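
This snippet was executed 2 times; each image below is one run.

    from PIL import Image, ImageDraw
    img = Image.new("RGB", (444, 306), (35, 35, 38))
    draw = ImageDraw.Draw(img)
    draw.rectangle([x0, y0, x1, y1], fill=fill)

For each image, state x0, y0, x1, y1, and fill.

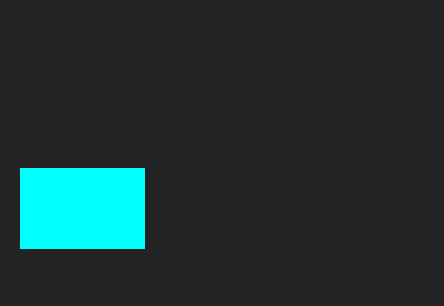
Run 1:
x0 = 20, y0 = 168, x1 = 144, y1 = 248, fill = 'cyan'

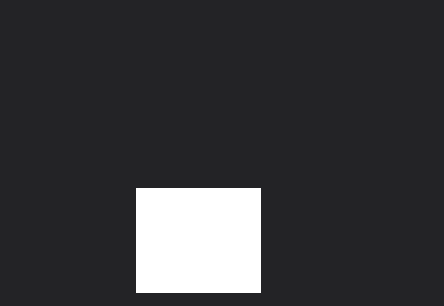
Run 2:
x0 = 136, y0 = 188, x1 = 260, y1 = 292, fill = 'white'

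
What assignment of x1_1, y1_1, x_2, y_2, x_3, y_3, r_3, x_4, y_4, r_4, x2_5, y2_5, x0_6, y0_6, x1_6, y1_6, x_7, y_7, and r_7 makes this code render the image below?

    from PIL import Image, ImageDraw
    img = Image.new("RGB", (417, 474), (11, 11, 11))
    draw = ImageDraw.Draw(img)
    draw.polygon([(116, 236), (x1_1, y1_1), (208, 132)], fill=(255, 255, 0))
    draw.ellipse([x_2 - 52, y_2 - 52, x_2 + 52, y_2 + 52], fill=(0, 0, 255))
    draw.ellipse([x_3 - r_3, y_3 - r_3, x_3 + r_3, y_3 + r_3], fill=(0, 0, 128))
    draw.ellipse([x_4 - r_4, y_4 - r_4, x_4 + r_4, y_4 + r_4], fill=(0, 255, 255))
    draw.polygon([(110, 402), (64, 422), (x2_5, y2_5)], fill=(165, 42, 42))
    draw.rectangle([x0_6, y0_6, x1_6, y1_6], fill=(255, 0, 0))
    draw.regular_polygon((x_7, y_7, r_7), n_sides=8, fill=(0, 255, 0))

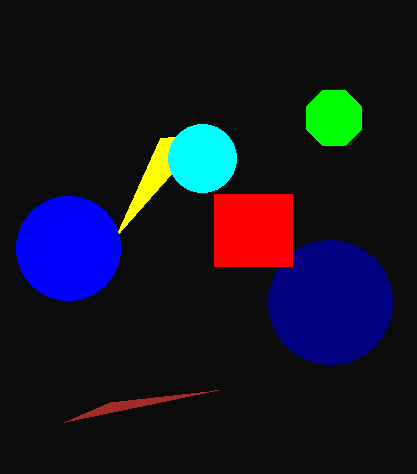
x1_1 = 160, y1_1 = 138, x_2 = 68, y_2 = 248, x_3 = 330, y_3 = 302, r_3 = 62, x_4 = 202, y_4 = 158, r_4 = 34, x2_5 = 218, y2_5 = 390, x0_6 = 214, y0_6 = 194, x1_6 = 292, y1_6 = 266, x_7 = 334, y_7 = 118, r_7 = 30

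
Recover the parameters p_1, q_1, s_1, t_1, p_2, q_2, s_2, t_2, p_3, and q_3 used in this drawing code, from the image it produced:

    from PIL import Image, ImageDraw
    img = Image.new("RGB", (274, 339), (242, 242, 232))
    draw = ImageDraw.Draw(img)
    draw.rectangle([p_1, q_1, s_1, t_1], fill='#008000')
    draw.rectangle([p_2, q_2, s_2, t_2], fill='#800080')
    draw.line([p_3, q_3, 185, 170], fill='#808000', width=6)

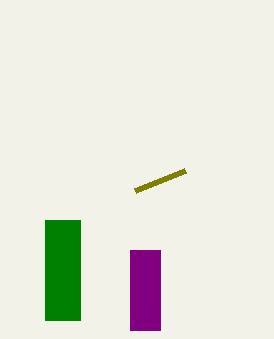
p_1 = 45; q_1 = 220; s_1 = 80; t_1 = 320; p_2 = 130; q_2 = 250; s_2 = 160; t_2 = 330; p_3 = 135; q_3 = 190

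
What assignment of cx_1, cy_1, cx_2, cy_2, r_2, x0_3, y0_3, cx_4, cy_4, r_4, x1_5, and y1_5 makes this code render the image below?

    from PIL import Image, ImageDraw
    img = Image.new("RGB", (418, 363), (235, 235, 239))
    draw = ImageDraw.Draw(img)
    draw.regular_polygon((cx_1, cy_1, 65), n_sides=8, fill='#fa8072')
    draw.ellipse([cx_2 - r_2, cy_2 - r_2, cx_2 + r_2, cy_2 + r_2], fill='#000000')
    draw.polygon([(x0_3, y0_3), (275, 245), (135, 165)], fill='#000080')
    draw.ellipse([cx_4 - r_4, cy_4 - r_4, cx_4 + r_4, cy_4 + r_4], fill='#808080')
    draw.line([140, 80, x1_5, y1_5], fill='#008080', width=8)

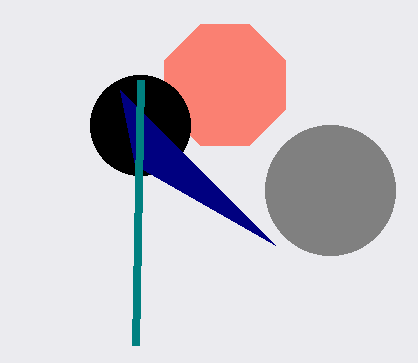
cx_1 = 225, cy_1 = 85, cx_2 = 140, cy_2 = 125, r_2 = 50, x0_3 = 120, y0_3 = 90, cx_4 = 330, cy_4 = 190, r_4 = 65, x1_5 = 135, y1_5 = 345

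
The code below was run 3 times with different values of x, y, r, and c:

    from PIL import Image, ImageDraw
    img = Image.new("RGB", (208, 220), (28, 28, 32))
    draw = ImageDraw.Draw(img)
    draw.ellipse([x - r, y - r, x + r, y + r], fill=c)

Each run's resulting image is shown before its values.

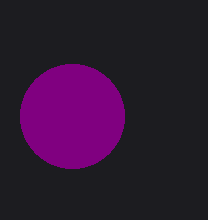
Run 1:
x = 72, y = 116, r = 52, c = 'purple'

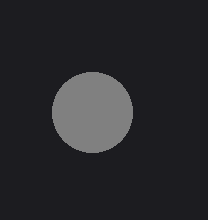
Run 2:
x = 92, y = 112, r = 40, c = 'gray'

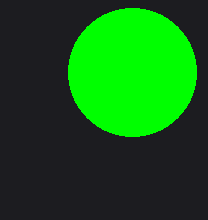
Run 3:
x = 132
y = 72
r = 64
c = 'lime'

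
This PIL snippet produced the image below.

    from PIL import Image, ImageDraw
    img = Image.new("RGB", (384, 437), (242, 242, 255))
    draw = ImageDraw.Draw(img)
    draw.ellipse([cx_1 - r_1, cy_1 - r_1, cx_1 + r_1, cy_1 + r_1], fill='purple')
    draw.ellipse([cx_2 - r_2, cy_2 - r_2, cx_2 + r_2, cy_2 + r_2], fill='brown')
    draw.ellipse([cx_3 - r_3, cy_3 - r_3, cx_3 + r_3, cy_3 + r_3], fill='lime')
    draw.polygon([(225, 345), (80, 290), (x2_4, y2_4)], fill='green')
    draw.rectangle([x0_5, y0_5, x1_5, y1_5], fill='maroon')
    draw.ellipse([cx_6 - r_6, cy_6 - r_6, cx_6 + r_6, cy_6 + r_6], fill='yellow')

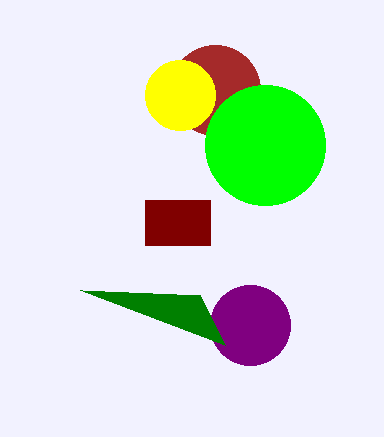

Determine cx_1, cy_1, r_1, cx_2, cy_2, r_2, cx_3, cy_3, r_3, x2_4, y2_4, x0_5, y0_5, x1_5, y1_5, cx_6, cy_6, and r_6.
cx_1 = 250; cy_1 = 325; r_1 = 40; cx_2 = 215; cy_2 = 90; r_2 = 45; cx_3 = 265; cy_3 = 145; r_3 = 60; x2_4 = 200; y2_4 = 295; x0_5 = 145; y0_5 = 200; x1_5 = 210; y1_5 = 245; cx_6 = 180; cy_6 = 95; r_6 = 35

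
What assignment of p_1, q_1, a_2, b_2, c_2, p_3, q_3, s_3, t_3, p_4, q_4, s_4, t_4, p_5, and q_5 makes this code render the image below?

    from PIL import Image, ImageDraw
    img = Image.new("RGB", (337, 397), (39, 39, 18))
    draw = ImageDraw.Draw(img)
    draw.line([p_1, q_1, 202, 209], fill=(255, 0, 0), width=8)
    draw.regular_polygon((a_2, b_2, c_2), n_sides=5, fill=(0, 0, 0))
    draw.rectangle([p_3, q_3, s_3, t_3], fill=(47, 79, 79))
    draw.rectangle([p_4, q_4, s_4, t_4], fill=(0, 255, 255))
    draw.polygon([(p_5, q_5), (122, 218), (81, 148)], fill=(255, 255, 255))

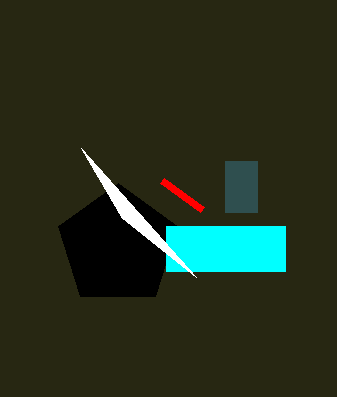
p_1 = 162
q_1 = 180
a_2 = 118
b_2 = 246
c_2 = 63
p_3 = 225
q_3 = 161
s_3 = 257
t_3 = 212
p_4 = 166
q_4 = 226
s_4 = 285
t_4 = 271
p_5 = 196
q_5 = 277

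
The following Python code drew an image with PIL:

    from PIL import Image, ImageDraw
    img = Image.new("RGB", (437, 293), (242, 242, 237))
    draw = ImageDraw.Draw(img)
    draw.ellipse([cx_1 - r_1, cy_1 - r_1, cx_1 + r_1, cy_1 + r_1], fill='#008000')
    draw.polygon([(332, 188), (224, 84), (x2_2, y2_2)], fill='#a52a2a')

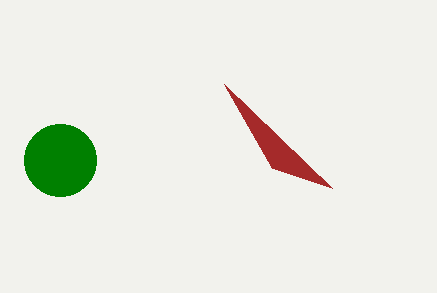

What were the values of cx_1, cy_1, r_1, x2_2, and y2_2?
cx_1 = 60; cy_1 = 160; r_1 = 36; x2_2 = 272; y2_2 = 168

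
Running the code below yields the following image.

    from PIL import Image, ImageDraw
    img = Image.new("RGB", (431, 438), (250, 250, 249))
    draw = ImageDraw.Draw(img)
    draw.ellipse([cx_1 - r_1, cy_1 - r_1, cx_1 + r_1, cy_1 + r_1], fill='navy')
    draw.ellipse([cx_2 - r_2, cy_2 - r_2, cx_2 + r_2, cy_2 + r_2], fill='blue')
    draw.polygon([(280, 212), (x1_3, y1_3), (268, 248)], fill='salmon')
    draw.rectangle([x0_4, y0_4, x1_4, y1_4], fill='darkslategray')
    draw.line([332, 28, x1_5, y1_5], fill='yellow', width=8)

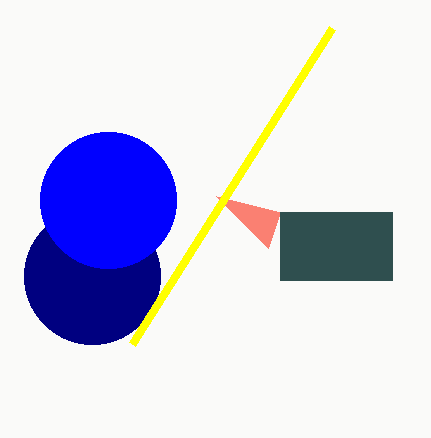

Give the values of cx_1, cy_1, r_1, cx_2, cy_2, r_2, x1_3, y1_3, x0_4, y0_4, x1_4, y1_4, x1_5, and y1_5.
cx_1 = 92; cy_1 = 276; r_1 = 68; cx_2 = 108; cy_2 = 200; r_2 = 68; x1_3 = 216; y1_3 = 196; x0_4 = 280; y0_4 = 212; x1_4 = 392; y1_4 = 280; x1_5 = 132; y1_5 = 344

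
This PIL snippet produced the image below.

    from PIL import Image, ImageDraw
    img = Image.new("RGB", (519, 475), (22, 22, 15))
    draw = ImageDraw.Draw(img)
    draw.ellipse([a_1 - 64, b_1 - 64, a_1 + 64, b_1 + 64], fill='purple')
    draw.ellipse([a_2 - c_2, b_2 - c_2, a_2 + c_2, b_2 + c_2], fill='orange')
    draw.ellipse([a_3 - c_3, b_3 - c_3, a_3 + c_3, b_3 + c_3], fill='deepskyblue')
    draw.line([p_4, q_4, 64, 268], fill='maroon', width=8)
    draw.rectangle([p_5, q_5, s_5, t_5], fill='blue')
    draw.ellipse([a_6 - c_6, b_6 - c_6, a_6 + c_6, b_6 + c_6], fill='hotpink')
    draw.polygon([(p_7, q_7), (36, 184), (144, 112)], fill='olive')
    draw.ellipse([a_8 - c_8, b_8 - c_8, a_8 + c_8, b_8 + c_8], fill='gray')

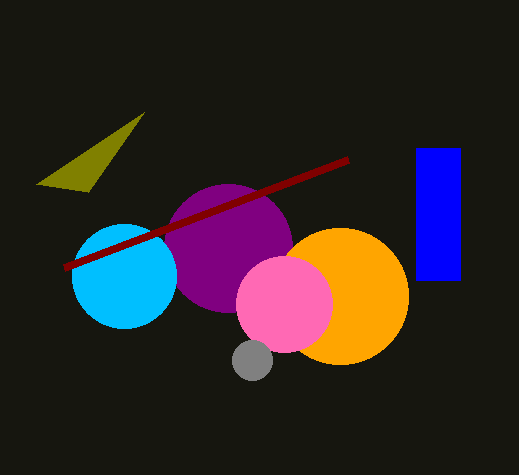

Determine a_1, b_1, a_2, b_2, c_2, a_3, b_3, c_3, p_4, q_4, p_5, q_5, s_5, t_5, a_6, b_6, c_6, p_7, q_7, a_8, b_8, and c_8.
a_1 = 228; b_1 = 248; a_2 = 340; b_2 = 296; c_2 = 68; a_3 = 124; b_3 = 276; c_3 = 52; p_4 = 348; q_4 = 160; p_5 = 416; q_5 = 148; s_5 = 460; t_5 = 280; a_6 = 284; b_6 = 304; c_6 = 48; p_7 = 88; q_7 = 192; a_8 = 252; b_8 = 360; c_8 = 20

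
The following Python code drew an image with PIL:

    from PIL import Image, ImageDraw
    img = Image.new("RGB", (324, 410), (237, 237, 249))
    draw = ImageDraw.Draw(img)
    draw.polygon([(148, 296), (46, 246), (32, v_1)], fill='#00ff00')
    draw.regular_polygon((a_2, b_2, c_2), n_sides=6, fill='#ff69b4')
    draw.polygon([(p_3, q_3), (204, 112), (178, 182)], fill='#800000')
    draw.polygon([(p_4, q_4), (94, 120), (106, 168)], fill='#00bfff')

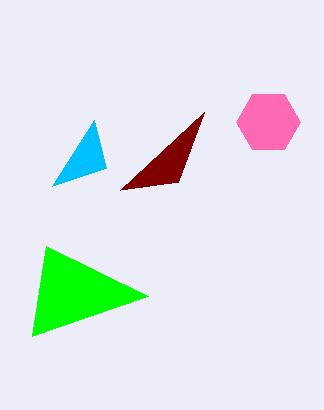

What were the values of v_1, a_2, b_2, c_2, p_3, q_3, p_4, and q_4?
v_1 = 336; a_2 = 268; b_2 = 122; c_2 = 32; p_3 = 120; q_3 = 190; p_4 = 52; q_4 = 186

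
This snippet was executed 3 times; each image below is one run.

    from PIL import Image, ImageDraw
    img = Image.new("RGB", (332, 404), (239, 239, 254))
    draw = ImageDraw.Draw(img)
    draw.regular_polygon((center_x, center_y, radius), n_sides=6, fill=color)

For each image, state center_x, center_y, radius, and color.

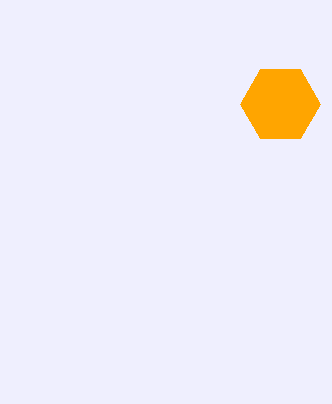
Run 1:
center_x = 280, center_y = 104, radius = 40, color = 'orange'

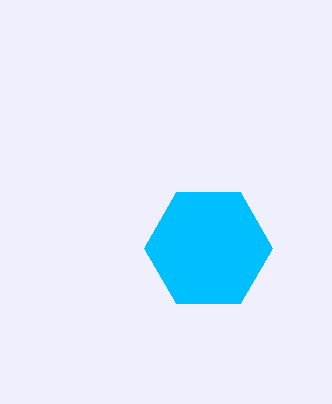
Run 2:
center_x = 208, center_y = 248, radius = 64, color = 'deepskyblue'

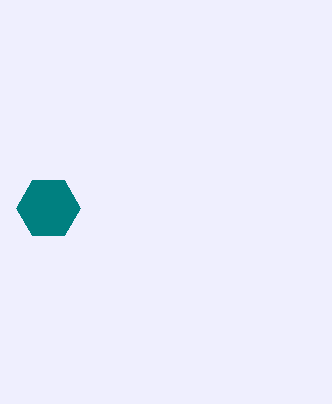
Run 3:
center_x = 48, center_y = 208, radius = 32, color = 'teal'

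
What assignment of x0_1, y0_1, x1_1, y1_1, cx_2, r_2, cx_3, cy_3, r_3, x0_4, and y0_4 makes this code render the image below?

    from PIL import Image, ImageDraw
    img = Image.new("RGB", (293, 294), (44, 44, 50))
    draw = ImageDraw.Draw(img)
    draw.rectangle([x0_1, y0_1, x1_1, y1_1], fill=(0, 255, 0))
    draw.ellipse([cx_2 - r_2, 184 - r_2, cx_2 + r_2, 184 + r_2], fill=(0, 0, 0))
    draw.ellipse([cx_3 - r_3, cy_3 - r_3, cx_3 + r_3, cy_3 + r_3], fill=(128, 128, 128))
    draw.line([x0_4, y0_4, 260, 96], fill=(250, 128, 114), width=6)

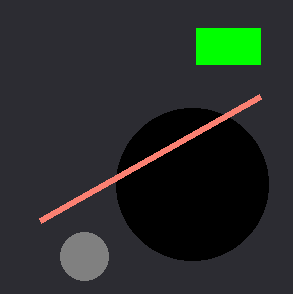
x0_1 = 196, y0_1 = 28, x1_1 = 260, y1_1 = 64, cx_2 = 192, r_2 = 76, cx_3 = 84, cy_3 = 256, r_3 = 24, x0_4 = 40, y0_4 = 220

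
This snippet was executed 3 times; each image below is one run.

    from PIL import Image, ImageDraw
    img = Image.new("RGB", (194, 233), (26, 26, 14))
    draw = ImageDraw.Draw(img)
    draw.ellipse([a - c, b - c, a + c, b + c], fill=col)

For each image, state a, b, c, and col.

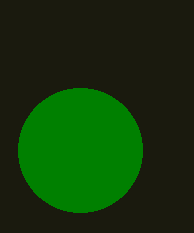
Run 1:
a = 80
b = 150
c = 62
col = 'green'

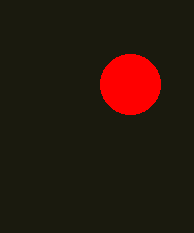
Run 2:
a = 130; b = 84; c = 30; col = 'red'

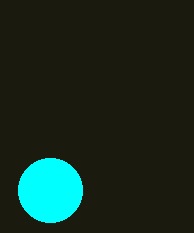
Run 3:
a = 50, b = 190, c = 32, col = 'cyan'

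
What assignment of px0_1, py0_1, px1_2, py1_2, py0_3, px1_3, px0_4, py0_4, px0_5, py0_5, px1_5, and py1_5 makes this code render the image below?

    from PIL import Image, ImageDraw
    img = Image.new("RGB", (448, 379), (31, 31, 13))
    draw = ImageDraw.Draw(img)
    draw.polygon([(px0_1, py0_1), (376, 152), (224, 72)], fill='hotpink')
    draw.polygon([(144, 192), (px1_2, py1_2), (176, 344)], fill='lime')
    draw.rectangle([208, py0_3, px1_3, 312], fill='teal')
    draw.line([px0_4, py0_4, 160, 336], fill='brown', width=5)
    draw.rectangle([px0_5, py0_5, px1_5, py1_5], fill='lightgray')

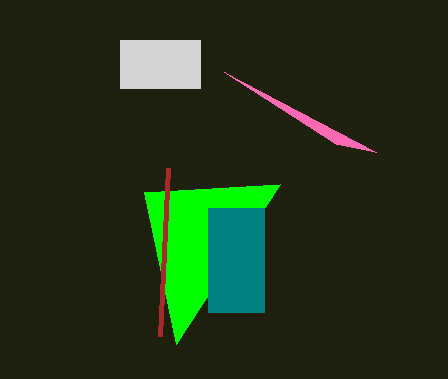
px0_1 = 336; py0_1 = 144; px1_2 = 280; py1_2 = 184; py0_3 = 208; px1_3 = 264; px0_4 = 168; py0_4 = 168; px0_5 = 120; py0_5 = 40; px1_5 = 200; py1_5 = 88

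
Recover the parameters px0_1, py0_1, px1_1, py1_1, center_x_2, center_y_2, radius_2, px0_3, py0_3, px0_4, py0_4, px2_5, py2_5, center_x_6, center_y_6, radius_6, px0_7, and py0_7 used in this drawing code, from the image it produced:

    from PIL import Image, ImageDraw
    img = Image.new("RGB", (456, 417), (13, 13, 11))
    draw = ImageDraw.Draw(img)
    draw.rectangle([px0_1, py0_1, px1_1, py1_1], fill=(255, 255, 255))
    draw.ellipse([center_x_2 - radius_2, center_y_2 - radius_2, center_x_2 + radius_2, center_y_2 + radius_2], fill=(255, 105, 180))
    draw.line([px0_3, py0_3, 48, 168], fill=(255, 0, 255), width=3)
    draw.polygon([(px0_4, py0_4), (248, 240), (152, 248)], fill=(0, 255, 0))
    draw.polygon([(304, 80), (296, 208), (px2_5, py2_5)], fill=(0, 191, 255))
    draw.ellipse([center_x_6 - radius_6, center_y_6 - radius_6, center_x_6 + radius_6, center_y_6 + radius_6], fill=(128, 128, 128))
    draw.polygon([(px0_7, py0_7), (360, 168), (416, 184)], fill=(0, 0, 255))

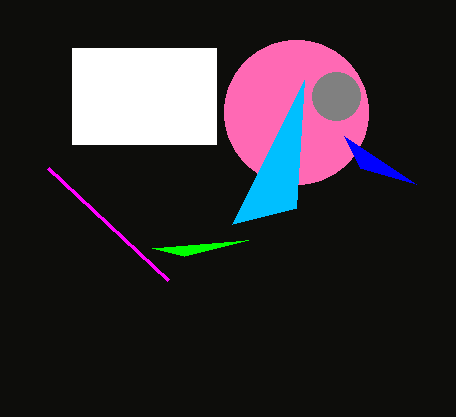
px0_1 = 72, py0_1 = 48, px1_1 = 216, py1_1 = 144, center_x_2 = 296, center_y_2 = 112, radius_2 = 72, px0_3 = 168, py0_3 = 280, px0_4 = 184, py0_4 = 256, px2_5 = 232, py2_5 = 224, center_x_6 = 336, center_y_6 = 96, radius_6 = 24, px0_7 = 344, py0_7 = 136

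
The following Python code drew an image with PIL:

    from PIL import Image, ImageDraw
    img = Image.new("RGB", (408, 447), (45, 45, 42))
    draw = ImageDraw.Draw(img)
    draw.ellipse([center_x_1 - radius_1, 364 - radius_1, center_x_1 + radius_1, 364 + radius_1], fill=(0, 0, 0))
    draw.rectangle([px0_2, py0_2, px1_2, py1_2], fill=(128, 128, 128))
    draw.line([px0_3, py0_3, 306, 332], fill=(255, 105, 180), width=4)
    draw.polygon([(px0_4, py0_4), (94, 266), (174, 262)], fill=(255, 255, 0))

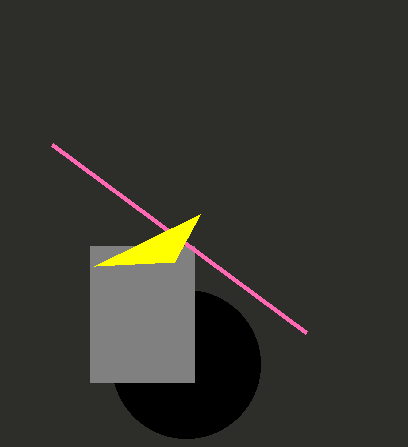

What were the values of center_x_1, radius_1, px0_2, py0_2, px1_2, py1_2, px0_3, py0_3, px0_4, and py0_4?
center_x_1 = 186
radius_1 = 74
px0_2 = 90
py0_2 = 246
px1_2 = 194
py1_2 = 382
px0_3 = 52
py0_3 = 144
px0_4 = 200
py0_4 = 214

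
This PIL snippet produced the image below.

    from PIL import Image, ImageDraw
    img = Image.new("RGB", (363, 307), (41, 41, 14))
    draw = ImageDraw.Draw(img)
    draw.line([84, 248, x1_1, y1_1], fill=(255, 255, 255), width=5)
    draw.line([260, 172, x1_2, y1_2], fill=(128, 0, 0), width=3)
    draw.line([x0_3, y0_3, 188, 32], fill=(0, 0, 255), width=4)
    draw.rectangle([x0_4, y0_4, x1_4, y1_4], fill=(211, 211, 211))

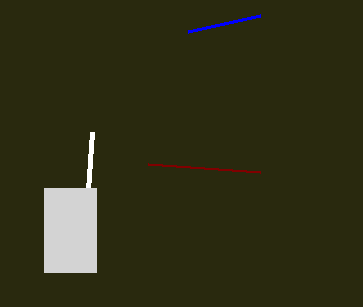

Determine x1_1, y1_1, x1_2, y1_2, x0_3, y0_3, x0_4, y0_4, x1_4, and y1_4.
x1_1 = 92; y1_1 = 132; x1_2 = 148; y1_2 = 164; x0_3 = 260; y0_3 = 16; x0_4 = 44; y0_4 = 188; x1_4 = 96; y1_4 = 272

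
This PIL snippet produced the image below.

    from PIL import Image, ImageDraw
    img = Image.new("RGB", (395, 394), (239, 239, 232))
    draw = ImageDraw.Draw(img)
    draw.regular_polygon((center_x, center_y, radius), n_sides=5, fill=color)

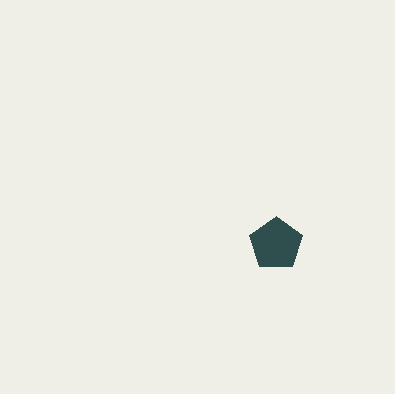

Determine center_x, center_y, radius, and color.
center_x = 276, center_y = 244, radius = 28, color = 'darkslategray'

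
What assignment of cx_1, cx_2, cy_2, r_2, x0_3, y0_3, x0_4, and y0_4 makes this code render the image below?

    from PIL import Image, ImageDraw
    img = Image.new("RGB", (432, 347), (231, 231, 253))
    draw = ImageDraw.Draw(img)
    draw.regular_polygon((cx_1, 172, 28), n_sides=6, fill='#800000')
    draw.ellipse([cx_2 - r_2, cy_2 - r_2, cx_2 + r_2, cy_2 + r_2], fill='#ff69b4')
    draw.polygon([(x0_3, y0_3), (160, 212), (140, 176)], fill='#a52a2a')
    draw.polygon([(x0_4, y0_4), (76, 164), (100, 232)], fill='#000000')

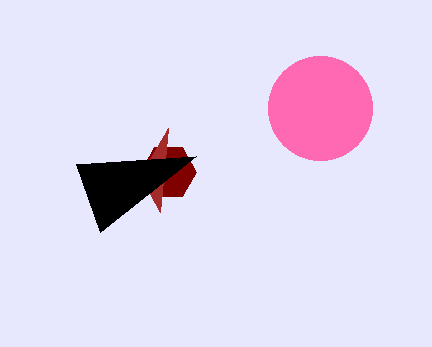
cx_1 = 168
cx_2 = 320
cy_2 = 108
r_2 = 52
x0_3 = 168
y0_3 = 128
x0_4 = 196
y0_4 = 156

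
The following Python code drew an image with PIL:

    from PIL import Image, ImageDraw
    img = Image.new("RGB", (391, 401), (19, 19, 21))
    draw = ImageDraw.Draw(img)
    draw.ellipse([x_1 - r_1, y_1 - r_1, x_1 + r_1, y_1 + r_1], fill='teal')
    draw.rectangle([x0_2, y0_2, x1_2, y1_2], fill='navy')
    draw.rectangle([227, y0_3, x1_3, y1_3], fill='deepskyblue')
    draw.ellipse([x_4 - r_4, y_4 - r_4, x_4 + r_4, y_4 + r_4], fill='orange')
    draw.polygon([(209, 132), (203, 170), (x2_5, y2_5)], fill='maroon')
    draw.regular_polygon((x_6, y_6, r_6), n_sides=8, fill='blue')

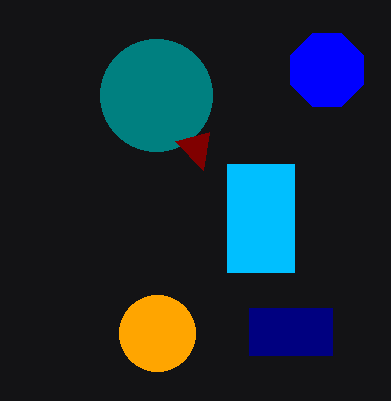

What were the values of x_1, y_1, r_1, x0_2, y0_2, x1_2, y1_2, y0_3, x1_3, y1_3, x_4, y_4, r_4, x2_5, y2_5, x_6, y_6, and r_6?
x_1 = 156, y_1 = 95, r_1 = 56, x0_2 = 249, y0_2 = 308, x1_2 = 332, y1_2 = 355, y0_3 = 164, x1_3 = 294, y1_3 = 272, x_4 = 157, y_4 = 333, r_4 = 38, x2_5 = 175, y2_5 = 141, x_6 = 327, y_6 = 70, r_6 = 39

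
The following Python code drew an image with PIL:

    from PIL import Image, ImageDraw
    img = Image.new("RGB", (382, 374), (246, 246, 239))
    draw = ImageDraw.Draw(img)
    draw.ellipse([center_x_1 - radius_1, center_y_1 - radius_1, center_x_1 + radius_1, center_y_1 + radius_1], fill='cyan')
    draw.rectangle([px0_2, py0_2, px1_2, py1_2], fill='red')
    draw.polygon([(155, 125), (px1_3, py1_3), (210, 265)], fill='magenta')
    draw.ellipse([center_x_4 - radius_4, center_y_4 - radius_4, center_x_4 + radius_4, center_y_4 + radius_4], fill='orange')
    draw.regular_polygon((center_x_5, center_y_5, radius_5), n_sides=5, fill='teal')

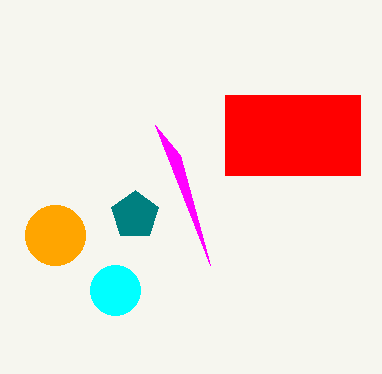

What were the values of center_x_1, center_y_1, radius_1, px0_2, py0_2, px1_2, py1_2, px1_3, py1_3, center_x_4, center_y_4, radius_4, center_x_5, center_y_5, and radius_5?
center_x_1 = 115; center_y_1 = 290; radius_1 = 25; px0_2 = 225; py0_2 = 95; px1_2 = 360; py1_2 = 175; px1_3 = 180; py1_3 = 155; center_x_4 = 55; center_y_4 = 235; radius_4 = 30; center_x_5 = 135; center_y_5 = 215; radius_5 = 25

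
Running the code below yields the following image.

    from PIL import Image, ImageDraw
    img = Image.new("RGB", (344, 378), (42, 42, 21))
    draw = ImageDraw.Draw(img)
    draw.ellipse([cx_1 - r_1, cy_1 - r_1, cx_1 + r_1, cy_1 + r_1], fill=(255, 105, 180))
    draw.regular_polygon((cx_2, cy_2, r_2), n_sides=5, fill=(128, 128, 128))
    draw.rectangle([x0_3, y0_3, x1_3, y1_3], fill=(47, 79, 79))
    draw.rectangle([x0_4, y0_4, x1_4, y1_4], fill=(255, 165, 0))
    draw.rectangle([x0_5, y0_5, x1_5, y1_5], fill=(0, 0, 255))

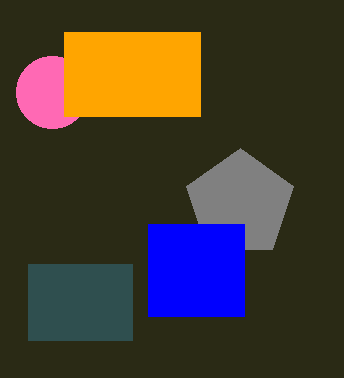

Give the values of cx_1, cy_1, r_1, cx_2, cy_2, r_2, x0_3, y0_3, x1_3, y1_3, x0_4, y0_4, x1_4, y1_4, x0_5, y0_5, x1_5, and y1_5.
cx_1 = 52, cy_1 = 92, r_1 = 36, cx_2 = 240, cy_2 = 204, r_2 = 56, x0_3 = 28, y0_3 = 264, x1_3 = 132, y1_3 = 340, x0_4 = 64, y0_4 = 32, x1_4 = 200, y1_4 = 116, x0_5 = 148, y0_5 = 224, x1_5 = 244, y1_5 = 316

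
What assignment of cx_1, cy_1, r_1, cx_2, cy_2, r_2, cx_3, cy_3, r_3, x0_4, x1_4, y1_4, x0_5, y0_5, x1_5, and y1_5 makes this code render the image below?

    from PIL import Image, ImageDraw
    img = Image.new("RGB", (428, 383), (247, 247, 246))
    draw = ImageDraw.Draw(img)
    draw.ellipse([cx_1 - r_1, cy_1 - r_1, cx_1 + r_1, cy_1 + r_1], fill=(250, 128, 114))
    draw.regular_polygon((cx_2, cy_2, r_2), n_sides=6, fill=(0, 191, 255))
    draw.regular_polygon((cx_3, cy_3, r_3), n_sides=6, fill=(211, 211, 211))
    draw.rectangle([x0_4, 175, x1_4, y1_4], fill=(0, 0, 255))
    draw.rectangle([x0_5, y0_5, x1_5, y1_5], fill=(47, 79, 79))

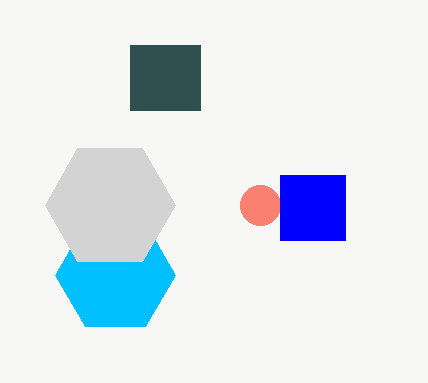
cx_1 = 260, cy_1 = 205, r_1 = 20, cx_2 = 115, cy_2 = 275, r_2 = 60, cx_3 = 110, cy_3 = 205, r_3 = 65, x0_4 = 280, x1_4 = 345, y1_4 = 240, x0_5 = 130, y0_5 = 45, x1_5 = 200, y1_5 = 110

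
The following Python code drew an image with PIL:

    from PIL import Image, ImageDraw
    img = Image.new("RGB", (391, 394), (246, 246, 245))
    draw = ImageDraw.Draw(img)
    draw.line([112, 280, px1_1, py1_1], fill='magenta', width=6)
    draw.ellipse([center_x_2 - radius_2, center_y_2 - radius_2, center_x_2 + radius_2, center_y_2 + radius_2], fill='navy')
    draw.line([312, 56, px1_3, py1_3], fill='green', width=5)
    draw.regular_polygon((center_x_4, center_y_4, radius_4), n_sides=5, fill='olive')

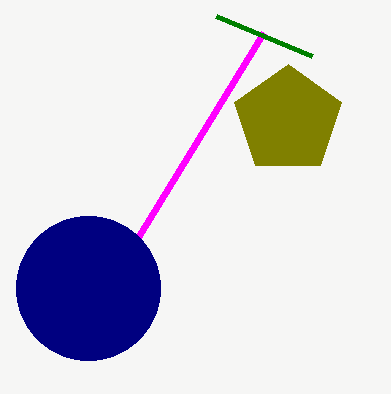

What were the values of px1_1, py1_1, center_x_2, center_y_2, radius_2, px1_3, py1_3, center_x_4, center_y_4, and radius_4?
px1_1 = 264, py1_1 = 32, center_x_2 = 88, center_y_2 = 288, radius_2 = 72, px1_3 = 216, py1_3 = 16, center_x_4 = 288, center_y_4 = 120, radius_4 = 56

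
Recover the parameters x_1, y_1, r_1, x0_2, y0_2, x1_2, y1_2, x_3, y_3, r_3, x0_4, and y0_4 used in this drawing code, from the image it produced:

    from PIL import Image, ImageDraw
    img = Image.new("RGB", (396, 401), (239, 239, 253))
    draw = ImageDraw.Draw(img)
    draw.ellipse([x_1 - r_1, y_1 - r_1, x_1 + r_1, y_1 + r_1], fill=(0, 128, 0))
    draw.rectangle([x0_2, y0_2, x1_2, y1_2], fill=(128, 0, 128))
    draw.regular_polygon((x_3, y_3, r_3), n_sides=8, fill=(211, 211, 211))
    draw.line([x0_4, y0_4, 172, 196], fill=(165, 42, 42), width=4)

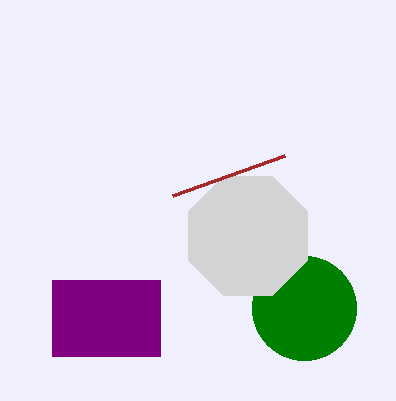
x_1 = 304, y_1 = 308, r_1 = 52, x0_2 = 52, y0_2 = 280, x1_2 = 160, y1_2 = 356, x_3 = 248, y_3 = 236, r_3 = 64, x0_4 = 284, y0_4 = 156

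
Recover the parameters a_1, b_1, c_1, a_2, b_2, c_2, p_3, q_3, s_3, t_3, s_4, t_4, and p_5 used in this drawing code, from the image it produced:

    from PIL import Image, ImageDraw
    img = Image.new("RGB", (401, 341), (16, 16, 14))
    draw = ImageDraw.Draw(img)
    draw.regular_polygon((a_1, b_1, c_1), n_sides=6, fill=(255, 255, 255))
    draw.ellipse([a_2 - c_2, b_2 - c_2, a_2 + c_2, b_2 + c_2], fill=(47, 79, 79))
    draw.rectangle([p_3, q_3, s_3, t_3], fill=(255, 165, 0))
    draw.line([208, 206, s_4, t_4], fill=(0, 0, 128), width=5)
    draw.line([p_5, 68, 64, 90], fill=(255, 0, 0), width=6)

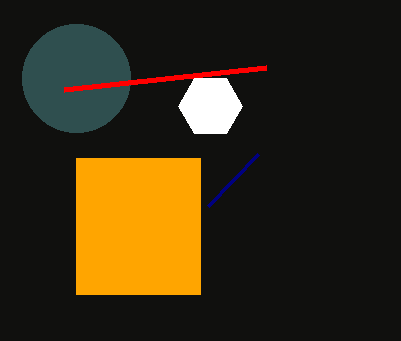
a_1 = 210; b_1 = 106; c_1 = 32; a_2 = 76; b_2 = 78; c_2 = 54; p_3 = 76; q_3 = 158; s_3 = 200; t_3 = 294; s_4 = 258; t_4 = 154; p_5 = 266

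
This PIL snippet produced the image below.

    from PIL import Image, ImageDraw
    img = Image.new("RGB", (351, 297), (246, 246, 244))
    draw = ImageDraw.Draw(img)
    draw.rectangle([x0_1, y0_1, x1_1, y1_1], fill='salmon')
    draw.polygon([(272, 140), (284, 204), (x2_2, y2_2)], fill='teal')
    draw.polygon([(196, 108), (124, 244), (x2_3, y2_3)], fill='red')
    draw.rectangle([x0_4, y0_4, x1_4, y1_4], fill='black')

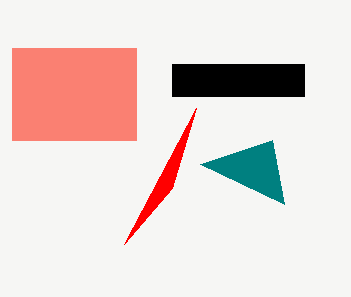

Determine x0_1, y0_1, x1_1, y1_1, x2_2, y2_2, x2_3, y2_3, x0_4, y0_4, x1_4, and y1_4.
x0_1 = 12; y0_1 = 48; x1_1 = 136; y1_1 = 140; x2_2 = 200; y2_2 = 164; x2_3 = 172; y2_3 = 188; x0_4 = 172; y0_4 = 64; x1_4 = 304; y1_4 = 96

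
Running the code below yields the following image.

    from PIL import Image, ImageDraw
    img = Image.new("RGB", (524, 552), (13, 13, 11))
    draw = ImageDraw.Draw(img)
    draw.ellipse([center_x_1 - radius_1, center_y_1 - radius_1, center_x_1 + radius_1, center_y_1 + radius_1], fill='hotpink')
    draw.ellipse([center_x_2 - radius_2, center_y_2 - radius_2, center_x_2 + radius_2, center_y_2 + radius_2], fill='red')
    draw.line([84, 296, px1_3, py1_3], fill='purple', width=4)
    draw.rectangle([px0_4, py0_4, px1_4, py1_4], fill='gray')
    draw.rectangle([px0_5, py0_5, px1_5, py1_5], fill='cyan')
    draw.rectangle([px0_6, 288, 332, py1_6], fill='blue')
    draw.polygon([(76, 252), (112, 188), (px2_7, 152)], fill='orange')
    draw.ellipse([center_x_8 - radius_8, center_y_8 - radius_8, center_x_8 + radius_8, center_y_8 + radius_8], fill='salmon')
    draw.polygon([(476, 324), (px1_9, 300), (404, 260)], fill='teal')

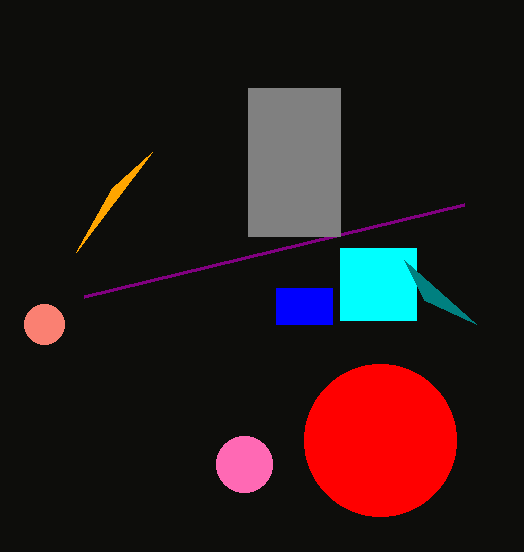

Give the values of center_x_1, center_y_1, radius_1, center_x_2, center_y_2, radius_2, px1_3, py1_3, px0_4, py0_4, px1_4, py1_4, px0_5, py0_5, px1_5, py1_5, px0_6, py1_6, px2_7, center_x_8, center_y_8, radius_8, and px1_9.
center_x_1 = 244; center_y_1 = 464; radius_1 = 28; center_x_2 = 380; center_y_2 = 440; radius_2 = 76; px1_3 = 464; py1_3 = 204; px0_4 = 248; py0_4 = 88; px1_4 = 340; py1_4 = 236; px0_5 = 340; py0_5 = 248; px1_5 = 416; py1_5 = 320; px0_6 = 276; py1_6 = 324; px2_7 = 152; center_x_8 = 44; center_y_8 = 324; radius_8 = 20; px1_9 = 424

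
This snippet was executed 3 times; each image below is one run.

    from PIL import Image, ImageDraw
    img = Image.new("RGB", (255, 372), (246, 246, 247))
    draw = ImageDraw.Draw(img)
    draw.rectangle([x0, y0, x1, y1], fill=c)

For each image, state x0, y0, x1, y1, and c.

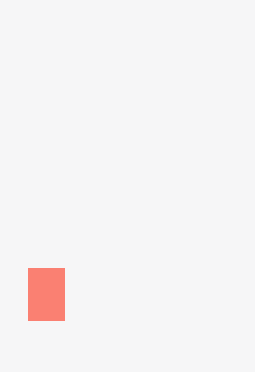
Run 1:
x0 = 28, y0 = 268, x1 = 64, y1 = 320, c = 'salmon'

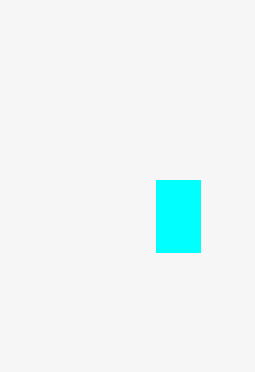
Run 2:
x0 = 156; y0 = 180; x1 = 200; y1 = 252; c = 'cyan'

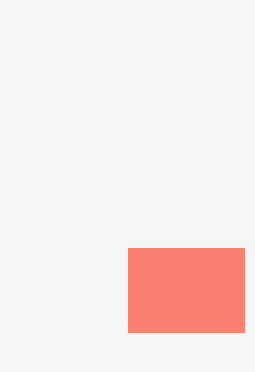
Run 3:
x0 = 128; y0 = 248; x1 = 244; y1 = 332; c = 'salmon'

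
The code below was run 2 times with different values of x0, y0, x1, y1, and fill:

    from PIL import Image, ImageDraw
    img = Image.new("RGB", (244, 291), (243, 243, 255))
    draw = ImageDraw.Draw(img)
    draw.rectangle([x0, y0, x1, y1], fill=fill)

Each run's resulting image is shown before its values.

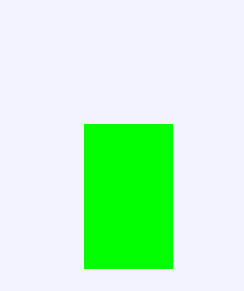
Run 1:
x0 = 84; y0 = 124; x1 = 172; y1 = 268; fill = 'lime'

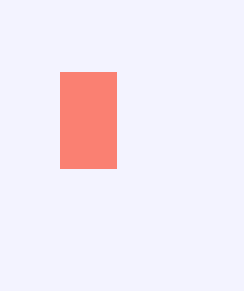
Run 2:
x0 = 60, y0 = 72, x1 = 116, y1 = 168, fill = 'salmon'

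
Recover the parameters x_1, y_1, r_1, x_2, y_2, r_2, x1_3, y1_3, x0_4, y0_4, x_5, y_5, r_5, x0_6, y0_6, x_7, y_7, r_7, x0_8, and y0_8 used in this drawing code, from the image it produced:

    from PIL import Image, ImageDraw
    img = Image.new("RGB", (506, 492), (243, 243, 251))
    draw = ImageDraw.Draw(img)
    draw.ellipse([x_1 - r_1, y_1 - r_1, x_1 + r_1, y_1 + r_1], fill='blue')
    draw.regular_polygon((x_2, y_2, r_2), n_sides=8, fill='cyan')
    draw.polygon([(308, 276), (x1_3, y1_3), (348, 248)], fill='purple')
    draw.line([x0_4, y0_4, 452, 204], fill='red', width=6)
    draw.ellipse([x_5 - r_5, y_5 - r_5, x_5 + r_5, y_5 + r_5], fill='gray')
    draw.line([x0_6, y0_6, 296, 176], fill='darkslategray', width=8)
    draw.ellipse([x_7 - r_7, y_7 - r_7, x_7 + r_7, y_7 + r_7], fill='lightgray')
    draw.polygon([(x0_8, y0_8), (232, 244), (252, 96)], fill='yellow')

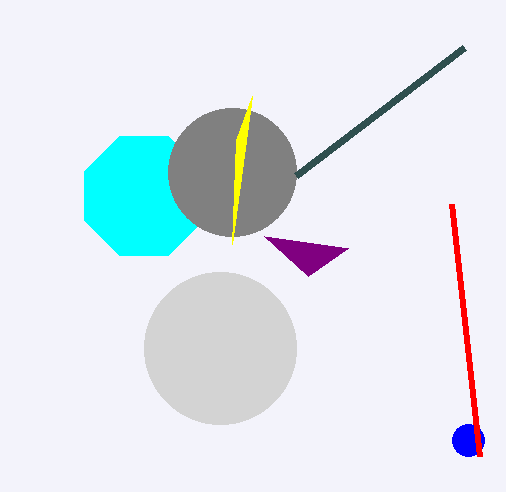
x_1 = 468, y_1 = 440, r_1 = 16, x_2 = 144, y_2 = 196, r_2 = 64, x1_3 = 264, y1_3 = 236, x0_4 = 480, y0_4 = 456, x_5 = 232, y_5 = 172, r_5 = 64, x0_6 = 464, y0_6 = 48, x_7 = 220, y_7 = 348, r_7 = 76, x0_8 = 236, y0_8 = 140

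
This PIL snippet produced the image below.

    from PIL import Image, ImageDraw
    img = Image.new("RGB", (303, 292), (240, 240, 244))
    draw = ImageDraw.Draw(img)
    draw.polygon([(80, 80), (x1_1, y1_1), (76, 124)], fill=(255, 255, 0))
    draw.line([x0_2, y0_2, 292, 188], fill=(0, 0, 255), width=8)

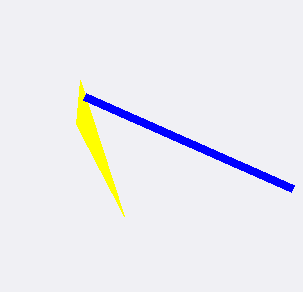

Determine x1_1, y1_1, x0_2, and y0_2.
x1_1 = 124
y1_1 = 216
x0_2 = 84
y0_2 = 96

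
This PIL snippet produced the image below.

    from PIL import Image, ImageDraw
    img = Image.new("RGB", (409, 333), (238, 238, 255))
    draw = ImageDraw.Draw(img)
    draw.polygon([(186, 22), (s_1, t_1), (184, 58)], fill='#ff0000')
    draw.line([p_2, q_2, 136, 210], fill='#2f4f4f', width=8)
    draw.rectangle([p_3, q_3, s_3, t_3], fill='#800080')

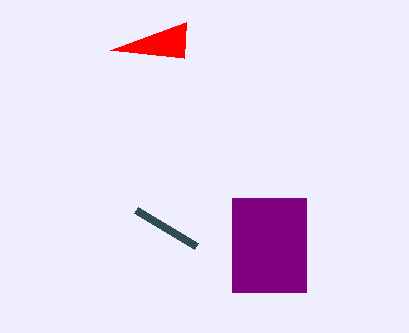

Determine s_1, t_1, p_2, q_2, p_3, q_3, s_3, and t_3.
s_1 = 110, t_1 = 50, p_2 = 196, q_2 = 246, p_3 = 232, q_3 = 198, s_3 = 306, t_3 = 292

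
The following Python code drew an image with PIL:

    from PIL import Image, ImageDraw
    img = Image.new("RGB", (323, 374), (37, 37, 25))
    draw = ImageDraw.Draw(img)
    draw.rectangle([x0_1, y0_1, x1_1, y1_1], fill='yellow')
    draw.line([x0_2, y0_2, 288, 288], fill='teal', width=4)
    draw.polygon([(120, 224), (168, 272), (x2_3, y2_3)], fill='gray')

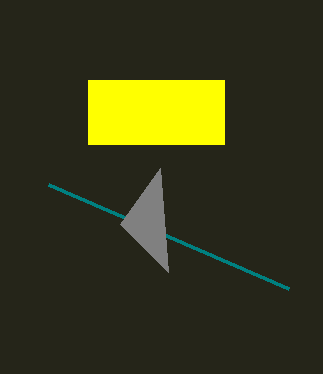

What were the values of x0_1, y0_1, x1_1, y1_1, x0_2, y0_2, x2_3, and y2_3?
x0_1 = 88, y0_1 = 80, x1_1 = 224, y1_1 = 144, x0_2 = 48, y0_2 = 184, x2_3 = 160, y2_3 = 168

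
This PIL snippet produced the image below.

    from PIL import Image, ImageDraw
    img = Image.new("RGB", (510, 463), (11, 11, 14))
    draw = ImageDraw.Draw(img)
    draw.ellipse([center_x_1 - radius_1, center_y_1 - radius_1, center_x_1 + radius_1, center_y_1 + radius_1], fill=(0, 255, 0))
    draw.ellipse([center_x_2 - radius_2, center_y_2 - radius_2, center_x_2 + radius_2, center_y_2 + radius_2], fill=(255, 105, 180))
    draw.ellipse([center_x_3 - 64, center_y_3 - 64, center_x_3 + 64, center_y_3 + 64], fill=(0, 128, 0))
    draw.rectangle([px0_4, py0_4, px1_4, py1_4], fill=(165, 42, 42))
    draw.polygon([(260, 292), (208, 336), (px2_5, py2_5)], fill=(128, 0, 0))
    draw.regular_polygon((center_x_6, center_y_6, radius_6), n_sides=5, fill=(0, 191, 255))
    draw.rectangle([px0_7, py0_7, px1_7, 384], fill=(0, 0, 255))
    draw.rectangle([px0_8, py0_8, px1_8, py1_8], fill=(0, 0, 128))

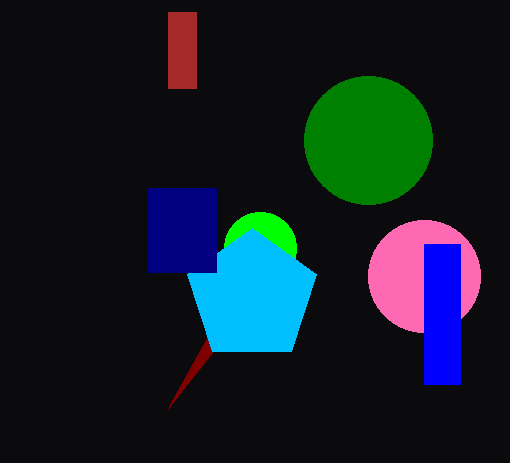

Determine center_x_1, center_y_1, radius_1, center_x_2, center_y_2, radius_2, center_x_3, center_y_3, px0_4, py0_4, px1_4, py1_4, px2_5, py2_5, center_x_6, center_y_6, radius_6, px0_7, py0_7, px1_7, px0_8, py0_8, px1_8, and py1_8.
center_x_1 = 260
center_y_1 = 248
radius_1 = 36
center_x_2 = 424
center_y_2 = 276
radius_2 = 56
center_x_3 = 368
center_y_3 = 140
px0_4 = 168
py0_4 = 12
px1_4 = 196
py1_4 = 88
px2_5 = 168
py2_5 = 408
center_x_6 = 252
center_y_6 = 296
radius_6 = 68
px0_7 = 424
py0_7 = 244
px1_7 = 460
px0_8 = 148
py0_8 = 188
px1_8 = 216
py1_8 = 272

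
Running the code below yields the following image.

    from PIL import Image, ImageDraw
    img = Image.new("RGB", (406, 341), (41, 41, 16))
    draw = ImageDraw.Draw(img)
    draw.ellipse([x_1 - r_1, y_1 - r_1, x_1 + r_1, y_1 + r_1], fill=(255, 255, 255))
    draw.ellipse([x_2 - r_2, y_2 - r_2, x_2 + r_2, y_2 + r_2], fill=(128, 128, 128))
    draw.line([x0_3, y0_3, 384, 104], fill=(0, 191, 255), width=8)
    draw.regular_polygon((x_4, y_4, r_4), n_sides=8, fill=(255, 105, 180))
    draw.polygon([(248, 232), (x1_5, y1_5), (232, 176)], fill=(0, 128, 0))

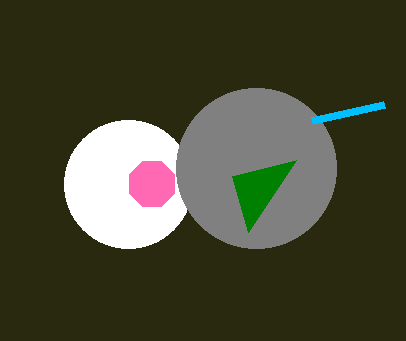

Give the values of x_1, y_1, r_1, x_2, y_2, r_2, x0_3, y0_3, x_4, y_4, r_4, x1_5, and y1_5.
x_1 = 128, y_1 = 184, r_1 = 64, x_2 = 256, y_2 = 168, r_2 = 80, x0_3 = 312, y0_3 = 120, x_4 = 152, y_4 = 184, r_4 = 24, x1_5 = 296, y1_5 = 160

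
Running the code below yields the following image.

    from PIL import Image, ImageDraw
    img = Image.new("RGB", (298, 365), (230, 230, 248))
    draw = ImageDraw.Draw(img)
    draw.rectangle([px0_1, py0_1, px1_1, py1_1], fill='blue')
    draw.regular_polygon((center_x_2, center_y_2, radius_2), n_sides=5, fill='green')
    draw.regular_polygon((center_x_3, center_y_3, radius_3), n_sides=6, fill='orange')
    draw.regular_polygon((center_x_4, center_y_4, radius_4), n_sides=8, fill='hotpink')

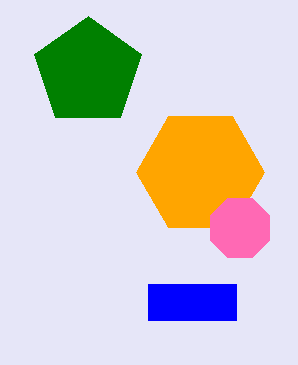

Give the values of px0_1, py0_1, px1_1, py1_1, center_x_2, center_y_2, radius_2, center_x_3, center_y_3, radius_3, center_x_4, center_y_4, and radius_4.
px0_1 = 148, py0_1 = 284, px1_1 = 236, py1_1 = 320, center_x_2 = 88, center_y_2 = 72, radius_2 = 56, center_x_3 = 200, center_y_3 = 172, radius_3 = 64, center_x_4 = 240, center_y_4 = 228, radius_4 = 32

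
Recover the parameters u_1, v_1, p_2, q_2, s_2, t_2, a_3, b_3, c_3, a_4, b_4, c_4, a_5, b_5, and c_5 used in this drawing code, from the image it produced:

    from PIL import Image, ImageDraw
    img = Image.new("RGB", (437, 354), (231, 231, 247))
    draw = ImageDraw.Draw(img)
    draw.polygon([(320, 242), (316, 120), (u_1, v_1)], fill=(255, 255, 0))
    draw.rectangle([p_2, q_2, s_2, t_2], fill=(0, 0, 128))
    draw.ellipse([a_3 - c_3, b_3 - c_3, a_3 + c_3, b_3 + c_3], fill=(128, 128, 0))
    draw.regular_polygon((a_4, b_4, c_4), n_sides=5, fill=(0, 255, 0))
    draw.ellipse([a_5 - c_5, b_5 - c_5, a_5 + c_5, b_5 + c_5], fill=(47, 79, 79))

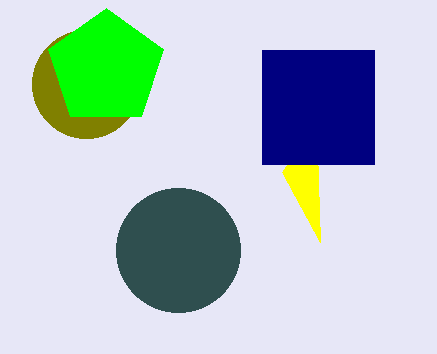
u_1 = 282, v_1 = 172, p_2 = 262, q_2 = 50, s_2 = 374, t_2 = 164, a_3 = 86, b_3 = 84, c_3 = 54, a_4 = 106, b_4 = 68, c_4 = 60, a_5 = 178, b_5 = 250, c_5 = 62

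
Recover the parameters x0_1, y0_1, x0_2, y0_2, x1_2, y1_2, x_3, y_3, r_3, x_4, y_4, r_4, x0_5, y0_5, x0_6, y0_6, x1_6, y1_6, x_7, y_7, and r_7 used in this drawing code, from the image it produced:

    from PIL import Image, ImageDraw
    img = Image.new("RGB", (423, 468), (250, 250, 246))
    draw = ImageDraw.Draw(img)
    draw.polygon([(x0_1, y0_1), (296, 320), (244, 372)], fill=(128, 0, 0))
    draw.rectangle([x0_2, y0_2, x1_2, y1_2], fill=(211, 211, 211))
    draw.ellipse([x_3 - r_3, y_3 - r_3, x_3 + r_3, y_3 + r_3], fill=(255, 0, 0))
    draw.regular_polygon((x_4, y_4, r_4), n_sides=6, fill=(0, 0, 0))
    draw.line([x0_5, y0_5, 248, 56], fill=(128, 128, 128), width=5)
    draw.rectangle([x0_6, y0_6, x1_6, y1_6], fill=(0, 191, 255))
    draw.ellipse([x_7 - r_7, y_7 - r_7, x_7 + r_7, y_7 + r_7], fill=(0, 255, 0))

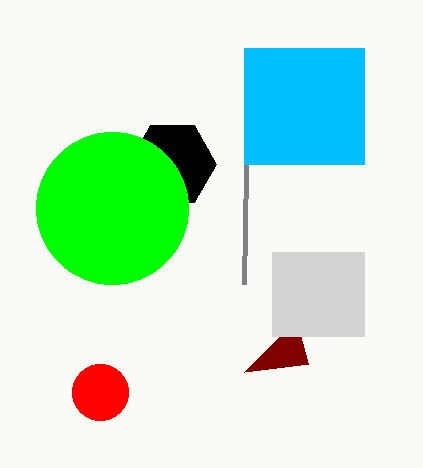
x0_1 = 308, y0_1 = 364, x0_2 = 272, y0_2 = 252, x1_2 = 364, y1_2 = 336, x_3 = 100, y_3 = 392, r_3 = 28, x_4 = 172, y_4 = 164, r_4 = 44, x0_5 = 244, y0_5 = 284, x0_6 = 244, y0_6 = 48, x1_6 = 364, y1_6 = 164, x_7 = 112, y_7 = 208, r_7 = 76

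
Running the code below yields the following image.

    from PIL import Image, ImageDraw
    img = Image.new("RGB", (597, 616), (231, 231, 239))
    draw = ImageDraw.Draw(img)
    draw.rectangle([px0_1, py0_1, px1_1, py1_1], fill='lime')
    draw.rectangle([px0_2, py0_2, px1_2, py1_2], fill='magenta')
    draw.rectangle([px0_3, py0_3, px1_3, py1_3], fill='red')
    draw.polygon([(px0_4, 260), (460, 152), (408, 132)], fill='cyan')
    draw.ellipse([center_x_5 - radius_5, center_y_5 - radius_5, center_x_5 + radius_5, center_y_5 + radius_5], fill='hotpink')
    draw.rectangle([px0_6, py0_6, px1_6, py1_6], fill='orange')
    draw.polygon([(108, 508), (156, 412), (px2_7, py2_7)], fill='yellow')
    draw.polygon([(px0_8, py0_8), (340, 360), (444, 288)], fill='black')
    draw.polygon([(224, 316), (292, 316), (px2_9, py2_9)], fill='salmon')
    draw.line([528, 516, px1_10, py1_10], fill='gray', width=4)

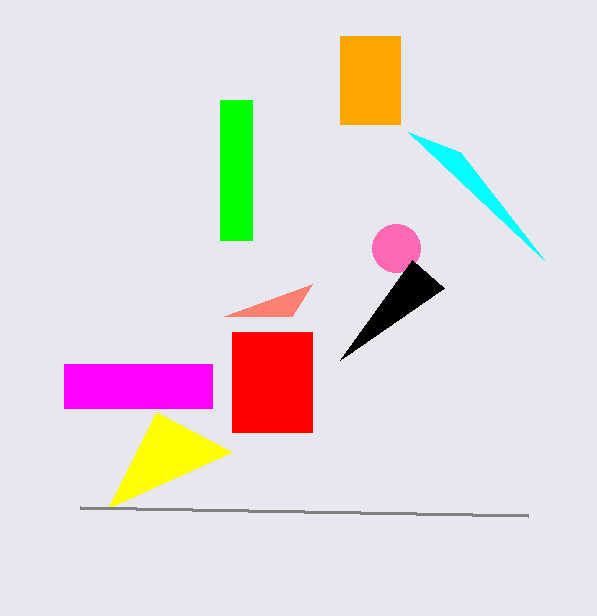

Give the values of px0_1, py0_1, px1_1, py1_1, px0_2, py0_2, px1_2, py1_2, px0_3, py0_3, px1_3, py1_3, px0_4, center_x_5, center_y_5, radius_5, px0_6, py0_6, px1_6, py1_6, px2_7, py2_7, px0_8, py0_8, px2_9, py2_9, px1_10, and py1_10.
px0_1 = 220; py0_1 = 100; px1_1 = 252; py1_1 = 240; px0_2 = 64; py0_2 = 364; px1_2 = 212; py1_2 = 408; px0_3 = 232; py0_3 = 332; px1_3 = 312; py1_3 = 432; px0_4 = 544; center_x_5 = 396; center_y_5 = 248; radius_5 = 24; px0_6 = 340; py0_6 = 36; px1_6 = 400; py1_6 = 124; px2_7 = 232; py2_7 = 452; px0_8 = 412; py0_8 = 260; px2_9 = 312; py2_9 = 284; px1_10 = 80; py1_10 = 508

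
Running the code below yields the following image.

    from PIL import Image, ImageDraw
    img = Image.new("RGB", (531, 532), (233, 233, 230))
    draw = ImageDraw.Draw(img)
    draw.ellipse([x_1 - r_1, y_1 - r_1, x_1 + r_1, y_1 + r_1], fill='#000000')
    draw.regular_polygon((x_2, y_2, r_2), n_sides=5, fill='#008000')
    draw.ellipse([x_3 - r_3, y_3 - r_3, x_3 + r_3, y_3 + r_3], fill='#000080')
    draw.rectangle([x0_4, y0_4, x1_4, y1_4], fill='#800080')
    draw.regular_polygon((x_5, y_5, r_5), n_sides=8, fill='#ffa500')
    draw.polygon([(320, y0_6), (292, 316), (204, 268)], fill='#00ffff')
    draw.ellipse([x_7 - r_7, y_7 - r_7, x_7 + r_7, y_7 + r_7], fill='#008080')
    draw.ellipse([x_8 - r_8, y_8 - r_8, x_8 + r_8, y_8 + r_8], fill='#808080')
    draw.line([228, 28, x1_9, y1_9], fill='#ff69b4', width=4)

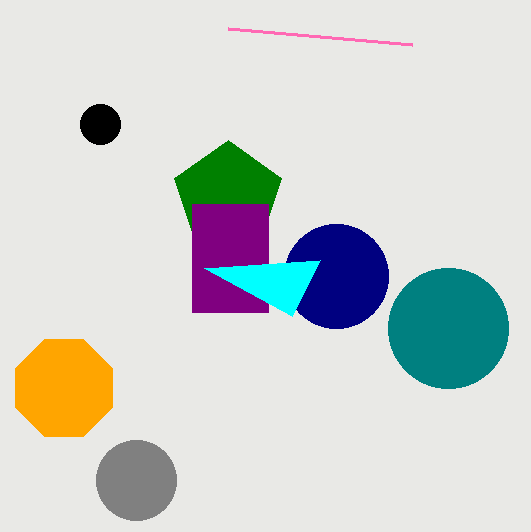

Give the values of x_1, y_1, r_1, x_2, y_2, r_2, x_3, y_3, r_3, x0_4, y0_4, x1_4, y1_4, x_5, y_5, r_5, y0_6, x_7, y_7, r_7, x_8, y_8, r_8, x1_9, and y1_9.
x_1 = 100
y_1 = 124
r_1 = 20
x_2 = 228
y_2 = 196
r_2 = 56
x_3 = 336
y_3 = 276
r_3 = 52
x0_4 = 192
y0_4 = 204
x1_4 = 268
y1_4 = 312
x_5 = 64
y_5 = 388
r_5 = 52
y0_6 = 260
x_7 = 448
y_7 = 328
r_7 = 60
x_8 = 136
y_8 = 480
r_8 = 40
x1_9 = 412
y1_9 = 44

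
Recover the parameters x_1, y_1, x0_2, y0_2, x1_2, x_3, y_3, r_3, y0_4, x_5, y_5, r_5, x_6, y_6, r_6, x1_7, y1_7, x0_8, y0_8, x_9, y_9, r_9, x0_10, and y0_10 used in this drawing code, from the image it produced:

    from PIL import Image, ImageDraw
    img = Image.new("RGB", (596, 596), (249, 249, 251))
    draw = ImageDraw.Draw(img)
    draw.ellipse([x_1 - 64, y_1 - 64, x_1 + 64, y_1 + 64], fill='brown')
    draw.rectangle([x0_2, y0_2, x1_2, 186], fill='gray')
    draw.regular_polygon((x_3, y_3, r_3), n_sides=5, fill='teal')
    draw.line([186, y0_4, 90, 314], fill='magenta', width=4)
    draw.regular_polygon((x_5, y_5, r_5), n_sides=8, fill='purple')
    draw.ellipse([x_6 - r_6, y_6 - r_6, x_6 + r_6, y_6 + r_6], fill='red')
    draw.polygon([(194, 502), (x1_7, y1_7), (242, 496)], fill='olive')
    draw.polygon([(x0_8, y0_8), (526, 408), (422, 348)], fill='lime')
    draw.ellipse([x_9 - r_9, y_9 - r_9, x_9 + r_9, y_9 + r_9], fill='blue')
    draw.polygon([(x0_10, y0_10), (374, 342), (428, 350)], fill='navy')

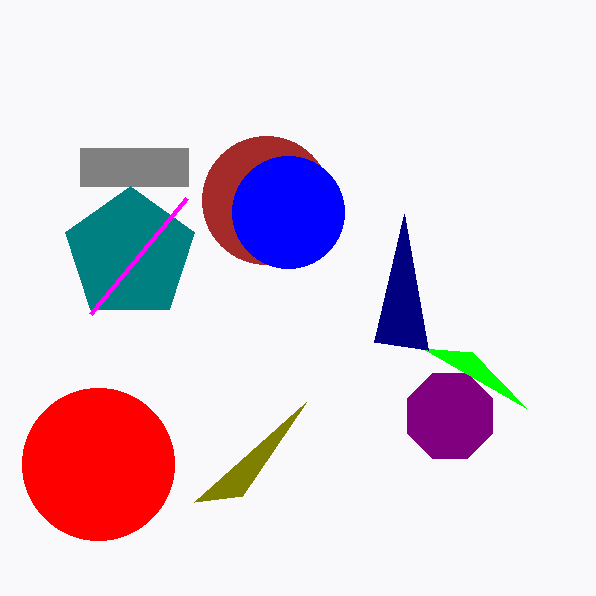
x_1 = 266; y_1 = 200; x0_2 = 80; y0_2 = 148; x1_2 = 188; x_3 = 130; y_3 = 254; r_3 = 68; y0_4 = 198; x_5 = 450; y_5 = 416; r_5 = 46; x_6 = 98; y_6 = 464; r_6 = 76; x1_7 = 306; y1_7 = 402; x0_8 = 472; y0_8 = 352; x_9 = 288; y_9 = 212; r_9 = 56; x0_10 = 404; y0_10 = 214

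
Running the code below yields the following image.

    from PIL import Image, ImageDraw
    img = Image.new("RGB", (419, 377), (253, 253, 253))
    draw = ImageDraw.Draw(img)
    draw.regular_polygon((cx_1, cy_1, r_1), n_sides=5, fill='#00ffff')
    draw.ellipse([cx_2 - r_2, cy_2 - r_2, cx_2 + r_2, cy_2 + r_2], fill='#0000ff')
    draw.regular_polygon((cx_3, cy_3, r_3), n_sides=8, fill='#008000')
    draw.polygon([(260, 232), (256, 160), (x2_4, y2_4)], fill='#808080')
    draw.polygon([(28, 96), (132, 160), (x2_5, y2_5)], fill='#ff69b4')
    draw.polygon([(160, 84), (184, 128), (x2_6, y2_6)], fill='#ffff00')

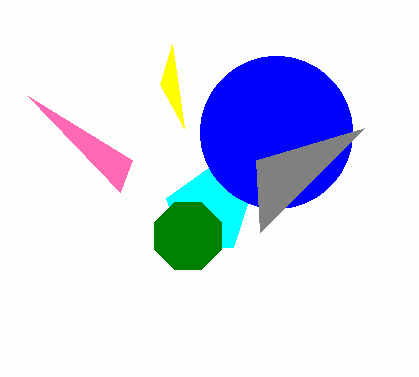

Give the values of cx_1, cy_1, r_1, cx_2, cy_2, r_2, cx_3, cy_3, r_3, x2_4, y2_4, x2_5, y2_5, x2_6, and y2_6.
cx_1 = 208
cy_1 = 212
r_1 = 44
cx_2 = 276
cy_2 = 132
r_2 = 76
cx_3 = 188
cy_3 = 236
r_3 = 36
x2_4 = 364
y2_4 = 128
x2_5 = 120
y2_5 = 192
x2_6 = 172
y2_6 = 44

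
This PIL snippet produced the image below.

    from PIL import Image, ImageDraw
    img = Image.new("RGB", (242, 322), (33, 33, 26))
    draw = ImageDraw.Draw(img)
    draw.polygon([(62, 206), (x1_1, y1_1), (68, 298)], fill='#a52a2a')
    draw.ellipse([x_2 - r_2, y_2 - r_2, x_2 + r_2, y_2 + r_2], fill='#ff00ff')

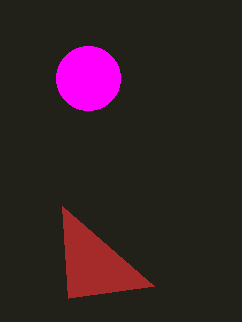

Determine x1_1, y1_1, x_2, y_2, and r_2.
x1_1 = 154
y1_1 = 286
x_2 = 88
y_2 = 78
r_2 = 32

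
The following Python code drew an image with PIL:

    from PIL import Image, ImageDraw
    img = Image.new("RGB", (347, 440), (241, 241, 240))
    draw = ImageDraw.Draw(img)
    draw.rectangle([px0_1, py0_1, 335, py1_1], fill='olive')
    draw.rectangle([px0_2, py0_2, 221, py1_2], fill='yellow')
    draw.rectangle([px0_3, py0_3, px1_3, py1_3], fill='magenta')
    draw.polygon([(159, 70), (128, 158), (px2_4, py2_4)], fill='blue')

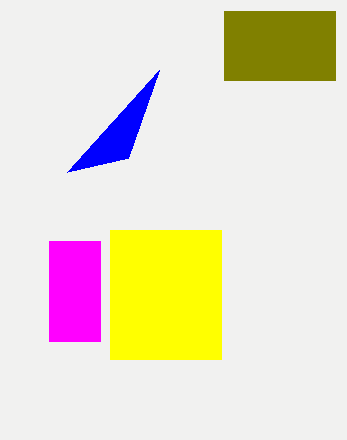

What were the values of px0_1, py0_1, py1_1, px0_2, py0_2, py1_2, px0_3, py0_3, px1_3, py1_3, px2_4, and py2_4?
px0_1 = 224, py0_1 = 11, py1_1 = 80, px0_2 = 110, py0_2 = 230, py1_2 = 359, px0_3 = 49, py0_3 = 241, px1_3 = 100, py1_3 = 341, px2_4 = 67, py2_4 = 172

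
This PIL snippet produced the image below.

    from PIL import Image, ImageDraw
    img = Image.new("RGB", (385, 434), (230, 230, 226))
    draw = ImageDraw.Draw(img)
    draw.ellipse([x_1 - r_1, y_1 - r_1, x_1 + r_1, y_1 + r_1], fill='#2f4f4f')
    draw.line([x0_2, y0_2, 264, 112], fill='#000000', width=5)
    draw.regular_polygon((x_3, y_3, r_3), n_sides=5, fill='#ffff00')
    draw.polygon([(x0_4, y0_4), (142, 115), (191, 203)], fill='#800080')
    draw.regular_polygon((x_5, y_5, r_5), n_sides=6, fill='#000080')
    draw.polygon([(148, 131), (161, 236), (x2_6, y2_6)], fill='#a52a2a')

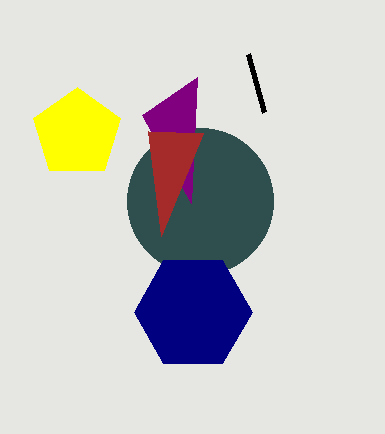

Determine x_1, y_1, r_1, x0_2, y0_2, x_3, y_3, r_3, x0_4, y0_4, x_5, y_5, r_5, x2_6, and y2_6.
x_1 = 200; y_1 = 201; r_1 = 73; x0_2 = 248; y0_2 = 54; x_3 = 77; y_3 = 133; r_3 = 46; x0_4 = 197; y0_4 = 77; x_5 = 193; y_5 = 312; r_5 = 59; x2_6 = 203; y2_6 = 133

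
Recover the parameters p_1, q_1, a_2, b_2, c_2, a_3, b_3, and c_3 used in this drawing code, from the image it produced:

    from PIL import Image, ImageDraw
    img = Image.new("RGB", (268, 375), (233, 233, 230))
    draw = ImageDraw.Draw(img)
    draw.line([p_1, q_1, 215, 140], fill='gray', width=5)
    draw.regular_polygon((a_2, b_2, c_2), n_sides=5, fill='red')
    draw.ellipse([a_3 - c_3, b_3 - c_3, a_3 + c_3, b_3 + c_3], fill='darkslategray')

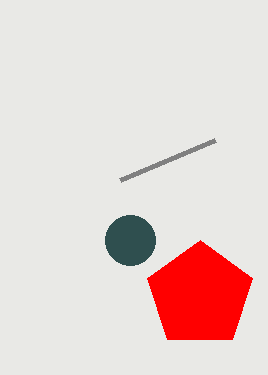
p_1 = 120, q_1 = 180, a_2 = 200, b_2 = 295, c_2 = 55, a_3 = 130, b_3 = 240, c_3 = 25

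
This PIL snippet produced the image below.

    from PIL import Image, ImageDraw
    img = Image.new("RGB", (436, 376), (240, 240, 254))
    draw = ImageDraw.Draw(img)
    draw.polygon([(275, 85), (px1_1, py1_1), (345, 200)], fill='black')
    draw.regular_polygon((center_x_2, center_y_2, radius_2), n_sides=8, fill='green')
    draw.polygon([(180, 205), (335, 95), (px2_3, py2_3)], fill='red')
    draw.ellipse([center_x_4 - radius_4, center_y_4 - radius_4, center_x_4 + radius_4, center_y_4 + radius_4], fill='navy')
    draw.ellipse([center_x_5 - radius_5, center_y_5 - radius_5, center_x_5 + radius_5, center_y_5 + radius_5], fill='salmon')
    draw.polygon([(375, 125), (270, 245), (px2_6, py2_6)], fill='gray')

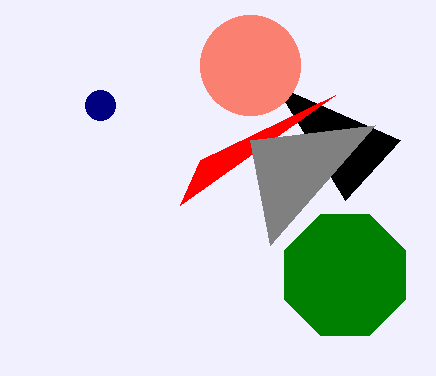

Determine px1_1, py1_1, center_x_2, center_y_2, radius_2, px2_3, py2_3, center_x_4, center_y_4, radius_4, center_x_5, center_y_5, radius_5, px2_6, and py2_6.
px1_1 = 400, py1_1 = 140, center_x_2 = 345, center_y_2 = 275, radius_2 = 65, px2_3 = 200, py2_3 = 160, center_x_4 = 100, center_y_4 = 105, radius_4 = 15, center_x_5 = 250, center_y_5 = 65, radius_5 = 50, px2_6 = 250, py2_6 = 140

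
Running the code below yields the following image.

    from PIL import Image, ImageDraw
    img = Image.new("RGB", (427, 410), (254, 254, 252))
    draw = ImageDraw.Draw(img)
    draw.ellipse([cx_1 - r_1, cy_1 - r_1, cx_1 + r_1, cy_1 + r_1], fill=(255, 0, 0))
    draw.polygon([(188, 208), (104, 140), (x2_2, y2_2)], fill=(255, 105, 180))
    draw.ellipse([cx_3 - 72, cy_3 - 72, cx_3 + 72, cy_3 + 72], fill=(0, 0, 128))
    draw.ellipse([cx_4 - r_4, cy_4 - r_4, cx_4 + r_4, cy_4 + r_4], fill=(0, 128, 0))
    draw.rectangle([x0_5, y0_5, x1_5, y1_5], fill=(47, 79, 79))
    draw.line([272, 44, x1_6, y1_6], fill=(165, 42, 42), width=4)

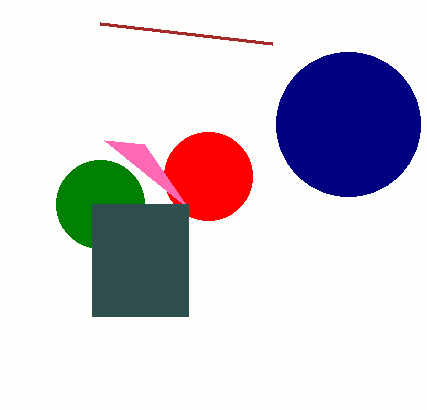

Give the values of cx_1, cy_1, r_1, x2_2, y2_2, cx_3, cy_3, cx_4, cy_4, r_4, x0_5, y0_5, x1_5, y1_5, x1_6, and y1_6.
cx_1 = 208, cy_1 = 176, r_1 = 44, x2_2 = 144, y2_2 = 144, cx_3 = 348, cy_3 = 124, cx_4 = 100, cy_4 = 204, r_4 = 44, x0_5 = 92, y0_5 = 204, x1_5 = 188, y1_5 = 316, x1_6 = 100, y1_6 = 24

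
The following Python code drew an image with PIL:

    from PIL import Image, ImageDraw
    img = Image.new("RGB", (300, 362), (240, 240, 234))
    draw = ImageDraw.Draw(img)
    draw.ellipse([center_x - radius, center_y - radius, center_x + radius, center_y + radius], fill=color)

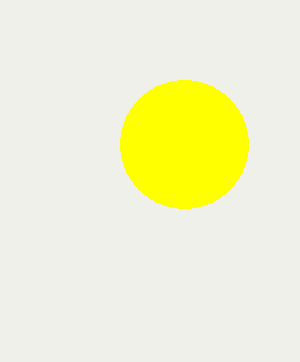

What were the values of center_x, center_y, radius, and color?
center_x = 184; center_y = 144; radius = 64; color = 'yellow'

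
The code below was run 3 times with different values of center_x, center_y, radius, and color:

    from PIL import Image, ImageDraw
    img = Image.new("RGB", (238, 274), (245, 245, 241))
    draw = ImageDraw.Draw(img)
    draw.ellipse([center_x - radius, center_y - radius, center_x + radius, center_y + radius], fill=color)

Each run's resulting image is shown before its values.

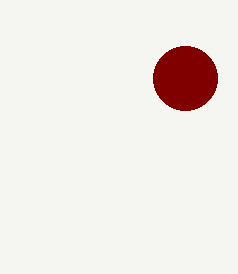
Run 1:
center_x = 185; center_y = 78; radius = 32; color = 'maroon'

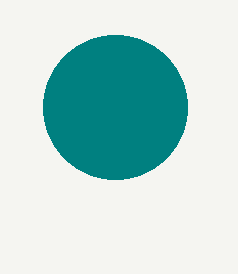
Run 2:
center_x = 115; center_y = 107; radius = 72; color = 'teal'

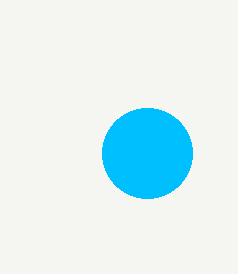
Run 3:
center_x = 147
center_y = 153
radius = 45
color = 'deepskyblue'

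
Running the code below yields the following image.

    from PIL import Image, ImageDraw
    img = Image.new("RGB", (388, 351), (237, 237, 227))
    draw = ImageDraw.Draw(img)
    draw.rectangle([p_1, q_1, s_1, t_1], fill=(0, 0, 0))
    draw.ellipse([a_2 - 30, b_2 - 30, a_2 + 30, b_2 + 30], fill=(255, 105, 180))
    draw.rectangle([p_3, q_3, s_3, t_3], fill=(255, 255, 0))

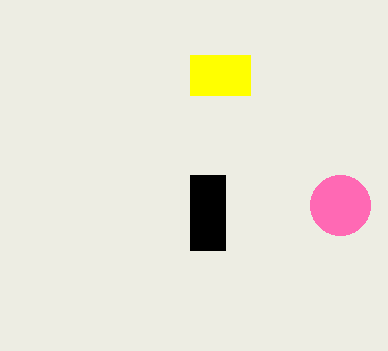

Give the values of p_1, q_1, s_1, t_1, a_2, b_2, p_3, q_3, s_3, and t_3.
p_1 = 190; q_1 = 175; s_1 = 225; t_1 = 250; a_2 = 340; b_2 = 205; p_3 = 190; q_3 = 55; s_3 = 250; t_3 = 95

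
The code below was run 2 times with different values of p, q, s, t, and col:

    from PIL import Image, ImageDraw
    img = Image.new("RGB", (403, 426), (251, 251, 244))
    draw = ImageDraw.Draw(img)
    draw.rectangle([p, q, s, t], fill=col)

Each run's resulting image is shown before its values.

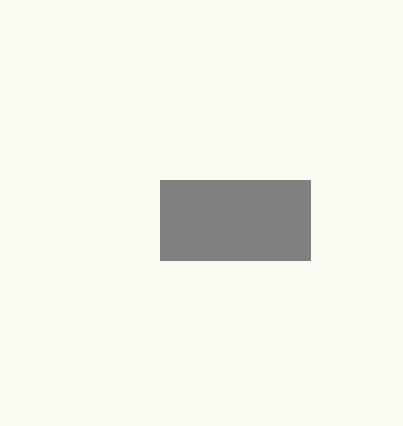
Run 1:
p = 160
q = 180
s = 310
t = 260
col = 'gray'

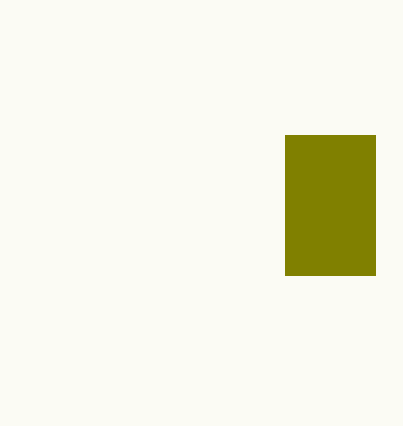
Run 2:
p = 285
q = 135
s = 375
t = 275
col = 'olive'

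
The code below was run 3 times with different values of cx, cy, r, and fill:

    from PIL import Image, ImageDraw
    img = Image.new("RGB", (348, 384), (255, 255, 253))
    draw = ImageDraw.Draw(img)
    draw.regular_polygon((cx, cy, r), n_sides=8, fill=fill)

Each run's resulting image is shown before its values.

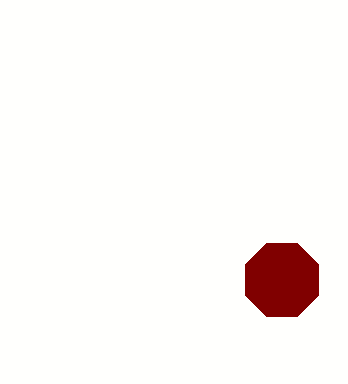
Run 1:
cx = 282, cy = 280, r = 40, fill = 'maroon'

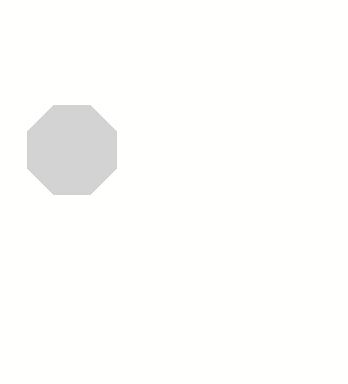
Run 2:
cx = 72; cy = 150; r = 48; fill = 'lightgray'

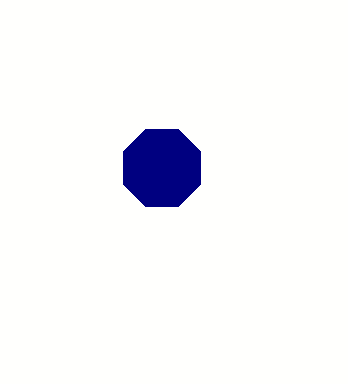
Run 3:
cx = 162, cy = 168, r = 42, fill = 'navy'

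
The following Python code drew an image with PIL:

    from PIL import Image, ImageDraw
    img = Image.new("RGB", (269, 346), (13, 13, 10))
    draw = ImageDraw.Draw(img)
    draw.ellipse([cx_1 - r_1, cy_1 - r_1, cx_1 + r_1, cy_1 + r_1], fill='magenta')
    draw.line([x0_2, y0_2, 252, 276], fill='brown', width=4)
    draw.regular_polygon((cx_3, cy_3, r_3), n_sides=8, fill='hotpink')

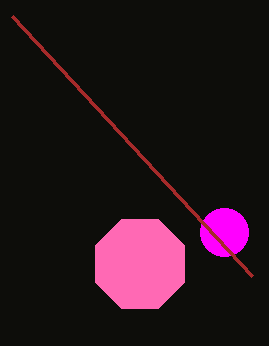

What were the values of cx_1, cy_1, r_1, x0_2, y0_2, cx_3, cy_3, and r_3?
cx_1 = 224; cy_1 = 232; r_1 = 24; x0_2 = 12; y0_2 = 16; cx_3 = 140; cy_3 = 264; r_3 = 48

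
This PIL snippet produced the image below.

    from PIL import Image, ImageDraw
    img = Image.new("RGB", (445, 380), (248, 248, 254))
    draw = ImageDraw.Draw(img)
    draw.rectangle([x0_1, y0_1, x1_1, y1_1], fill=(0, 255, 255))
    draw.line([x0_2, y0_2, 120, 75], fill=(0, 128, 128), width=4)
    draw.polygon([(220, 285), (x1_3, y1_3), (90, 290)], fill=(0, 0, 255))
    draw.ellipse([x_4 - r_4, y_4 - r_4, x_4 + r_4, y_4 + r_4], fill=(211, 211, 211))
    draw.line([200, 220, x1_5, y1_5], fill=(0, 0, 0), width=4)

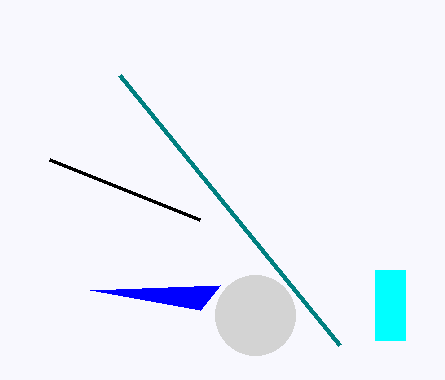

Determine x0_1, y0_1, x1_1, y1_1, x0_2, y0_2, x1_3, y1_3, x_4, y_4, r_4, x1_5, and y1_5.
x0_1 = 375
y0_1 = 270
x1_1 = 405
y1_1 = 340
x0_2 = 340
y0_2 = 345
x1_3 = 200
y1_3 = 310
x_4 = 255
y_4 = 315
r_4 = 40
x1_5 = 50
y1_5 = 160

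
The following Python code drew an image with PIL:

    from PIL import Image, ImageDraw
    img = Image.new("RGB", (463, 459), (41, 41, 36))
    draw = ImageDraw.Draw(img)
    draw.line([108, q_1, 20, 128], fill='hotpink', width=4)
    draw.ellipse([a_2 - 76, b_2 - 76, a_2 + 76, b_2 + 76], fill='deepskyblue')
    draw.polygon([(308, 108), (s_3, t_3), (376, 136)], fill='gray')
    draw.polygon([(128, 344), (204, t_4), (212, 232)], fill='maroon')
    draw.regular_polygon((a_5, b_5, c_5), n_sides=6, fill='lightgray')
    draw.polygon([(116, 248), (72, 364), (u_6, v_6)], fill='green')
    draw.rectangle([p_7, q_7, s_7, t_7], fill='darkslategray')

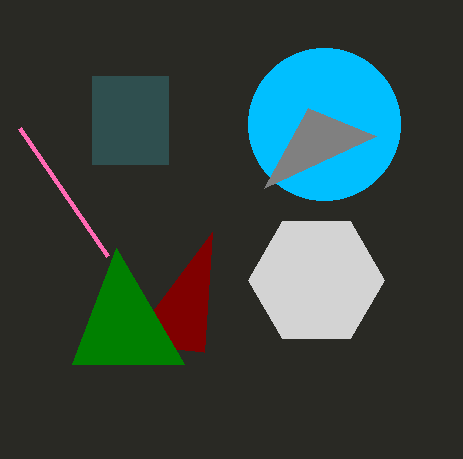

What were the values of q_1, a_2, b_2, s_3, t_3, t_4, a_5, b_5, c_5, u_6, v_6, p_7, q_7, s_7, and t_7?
q_1 = 256; a_2 = 324; b_2 = 124; s_3 = 264; t_3 = 188; t_4 = 352; a_5 = 316; b_5 = 280; c_5 = 68; u_6 = 184; v_6 = 364; p_7 = 92; q_7 = 76; s_7 = 168; t_7 = 164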